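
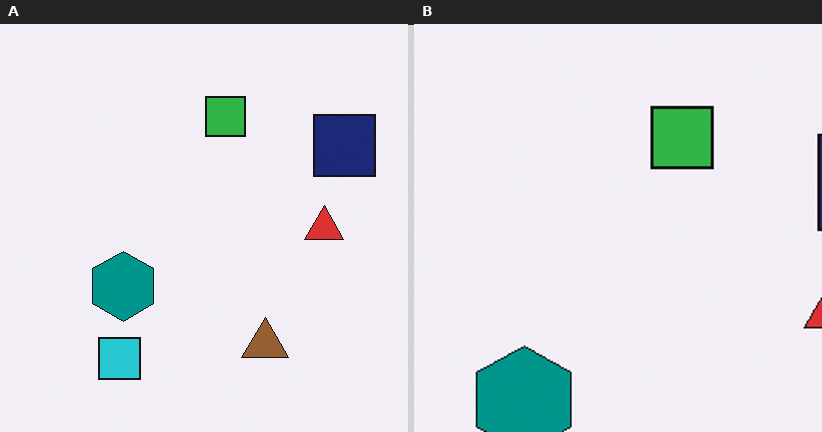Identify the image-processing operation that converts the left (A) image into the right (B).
The transformation is: cropped slightly and scaled back up.

The visible shapes are larger and the field of view is narrower; shapes near the original edges may be partly or wholly outside the frame — a crop-and-rescale.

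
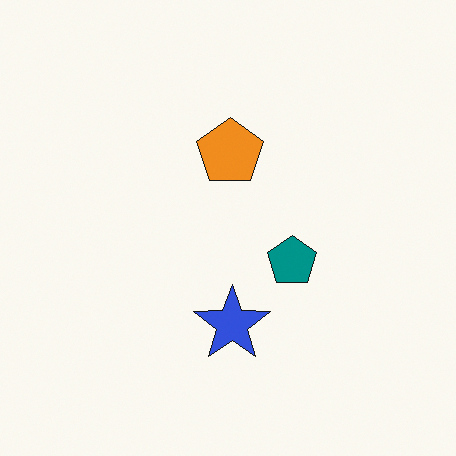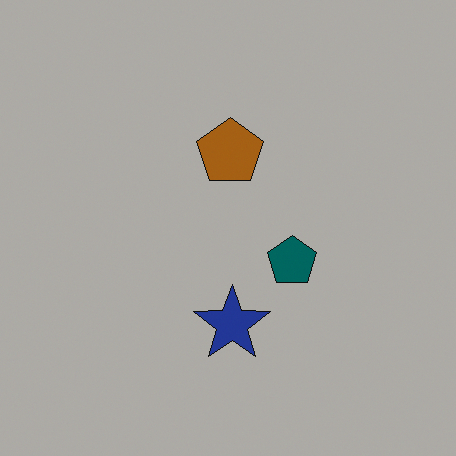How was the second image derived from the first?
The image was substantially darkened.

Every pixel — background and shapes alike — is uniformly darkened.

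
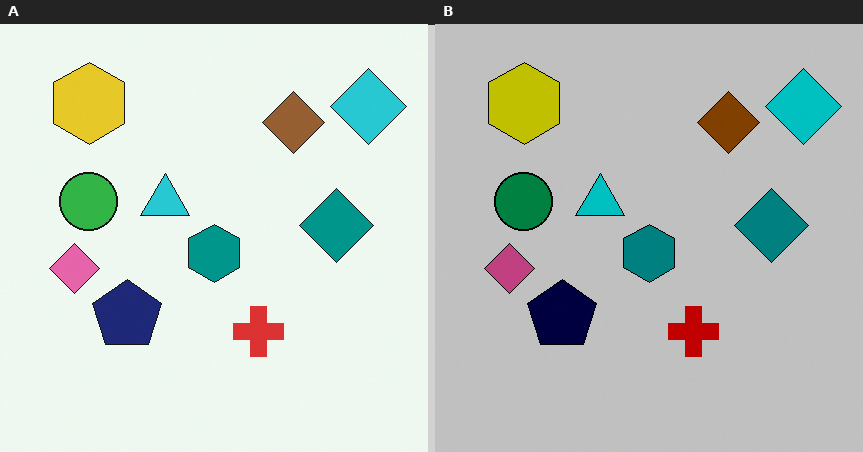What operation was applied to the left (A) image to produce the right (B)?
This is the original image aggressively posterized.

Each flat color has snapped to a coarser quantized level — most visibly, the near-white background has dropped to a flat grey.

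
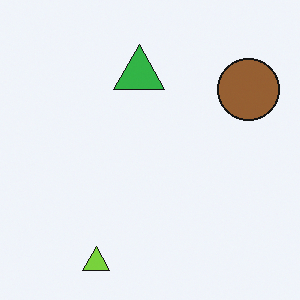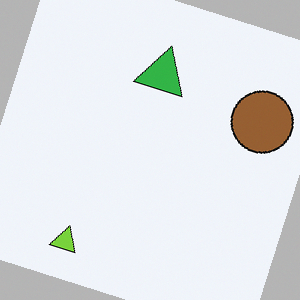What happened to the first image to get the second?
The second image is the first rotated clockwise by a clearly visible amount.

Every shape is tilted by the same angle and the image corners show triangular fill wedges — a whole-image rotation by a non-right angle.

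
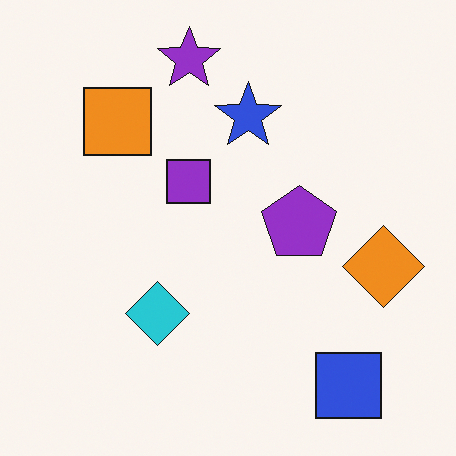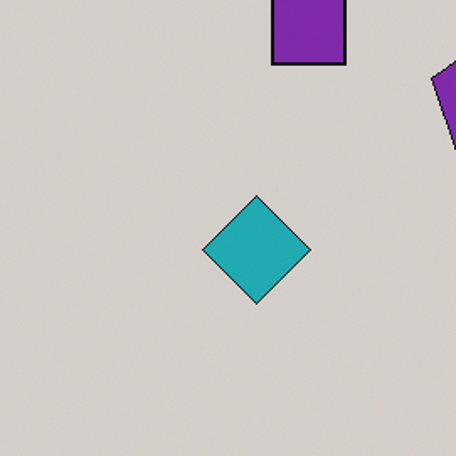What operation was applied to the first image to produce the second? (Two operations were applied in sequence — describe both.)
The second image is the first slightly darkened, then cropped to a noticeably smaller region and rescaled.

Every pixel — background and shapes alike — is uniformly darkened. The visible shapes are larger and the field of view is narrower; shapes near the original edges may be partly or wholly outside the frame — a crop-and-rescale.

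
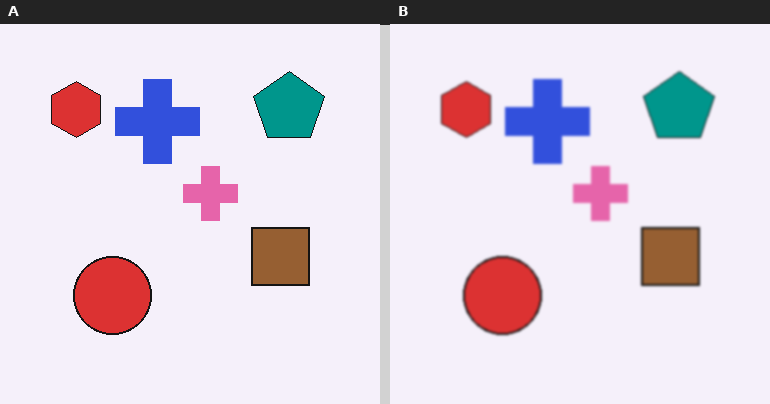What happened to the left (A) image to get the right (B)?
This is the original image lightly blurred.

Shape edges and outlines are uniformly softened across the whole image.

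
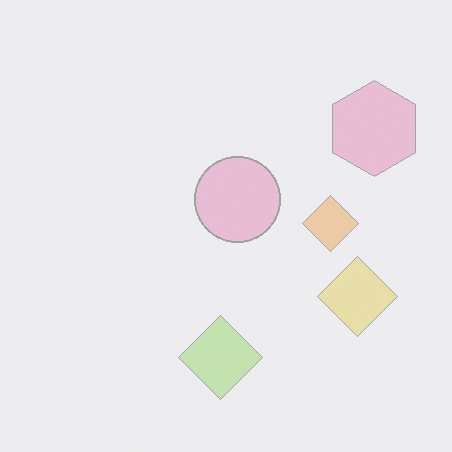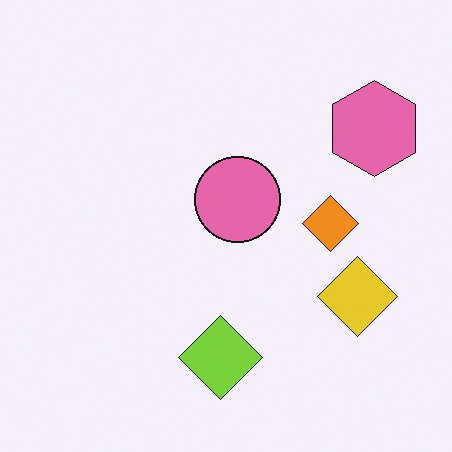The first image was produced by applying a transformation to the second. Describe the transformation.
The image was given much lower contrast.

Tones are pushed toward mid-grey across the whole image — a global contrast change.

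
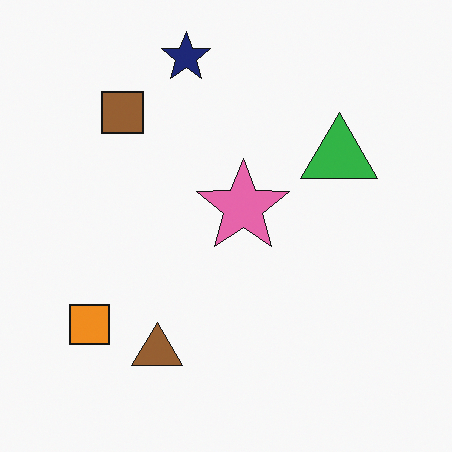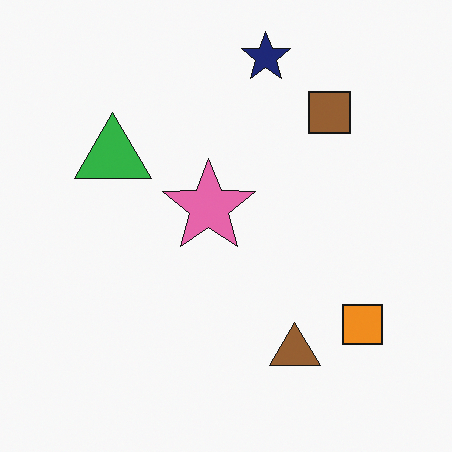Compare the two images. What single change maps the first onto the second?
It was flipped horizontally (left ↔ right).

The orange square is in the bottom-left of the first image and the bottom-right of the second — shapes on opposite sides of the vertical midline have swapped in a mirror flip.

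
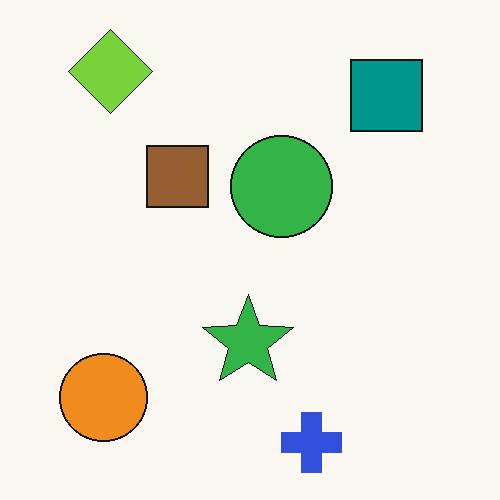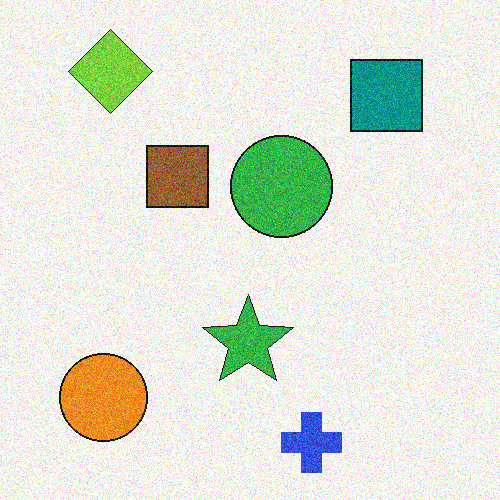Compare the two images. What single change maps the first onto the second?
It was degraded with visible gaussian noise.

Random speckle covers the whole image, including the flat background.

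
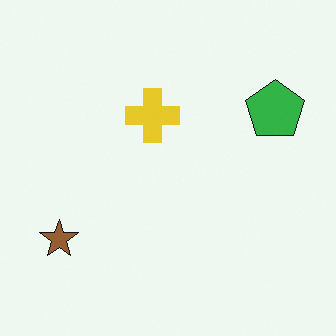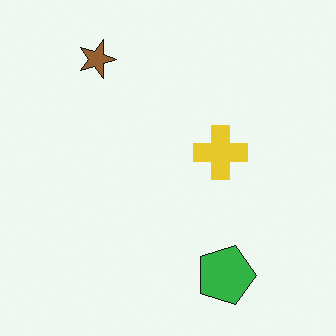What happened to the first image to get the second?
The transformation is: rotated 90° clockwise.

The brown star sits in the bottom-left of the first image and the top-left of the second — consistent with a whole-image 90° clockwise rotation.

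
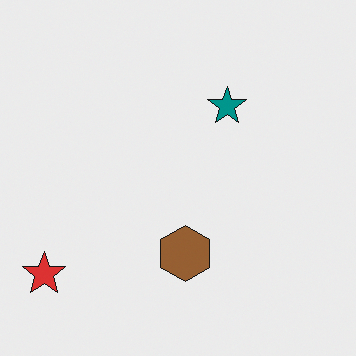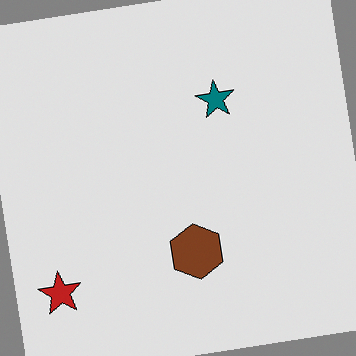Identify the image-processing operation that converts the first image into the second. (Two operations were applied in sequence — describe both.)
This is the original image posterized to a reduced palette, then rotated counter-clockwise by a small amount.

Each flat color has snapped to a coarser quantized level — most visibly, the near-white background has dropped to a flat grey. Every shape is tilted by the same angle and the image corners show triangular fill wedges — a whole-image rotation by a non-right angle.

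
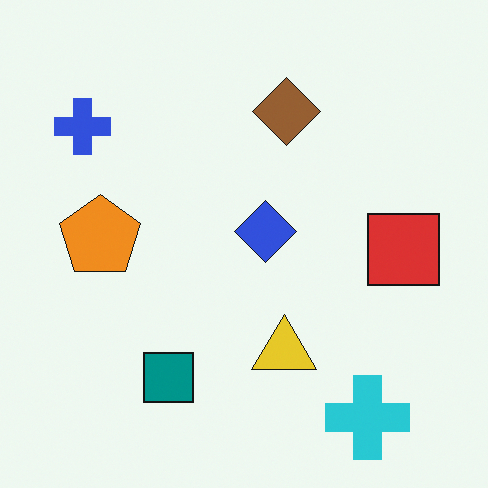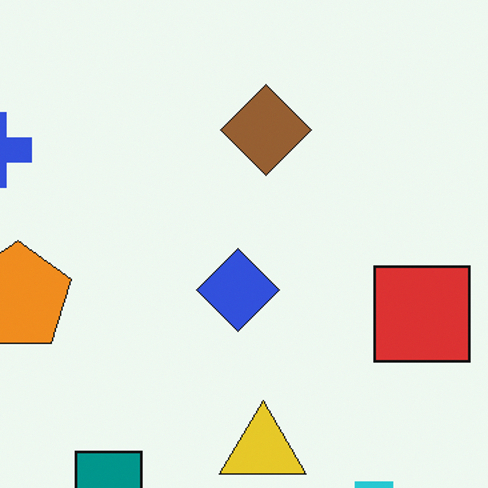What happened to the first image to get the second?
The image was cropped slightly and scaled back up.

The visible shapes are larger and the field of view is narrower; shapes near the original edges may be partly or wholly outside the frame — a crop-and-rescale.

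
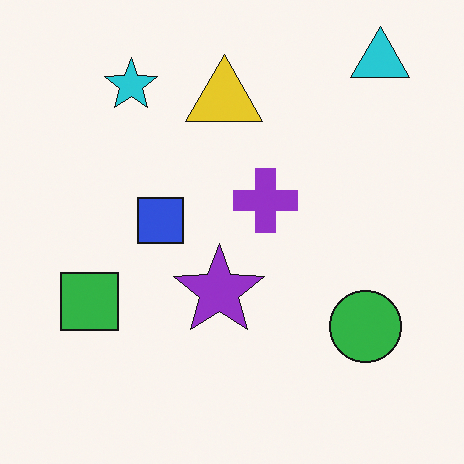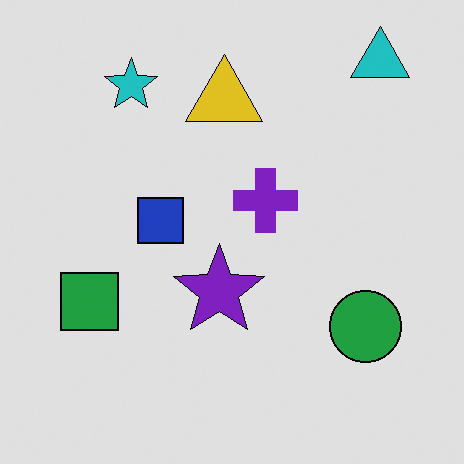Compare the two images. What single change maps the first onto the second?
The image was posterized to a reduced palette.

Each flat color has snapped to a coarser quantized level — most visibly, the near-white background has dropped to a flat grey.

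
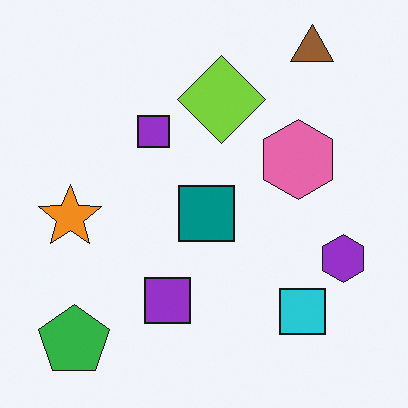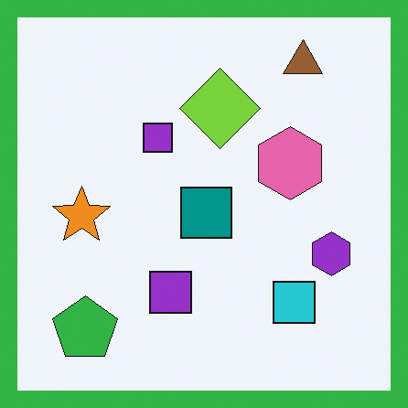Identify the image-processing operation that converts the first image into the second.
It was framed with a green border.

A solid green frame runs around the edge of the second image, with the content slightly shrunk inside it.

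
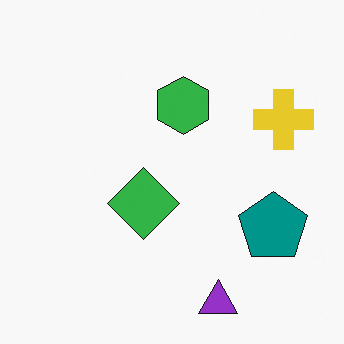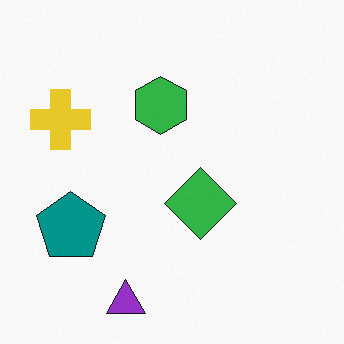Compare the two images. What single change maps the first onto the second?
The second image is the first flipped horizontally (left ↔ right).

The yellow cross is in the right of the first image and the left of the second — shapes on opposite sides of the vertical midline have swapped in a mirror flip.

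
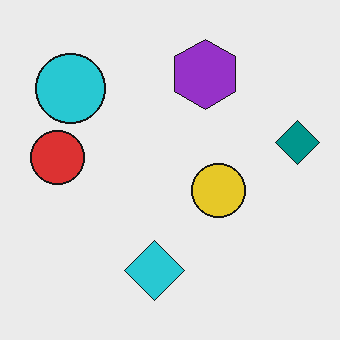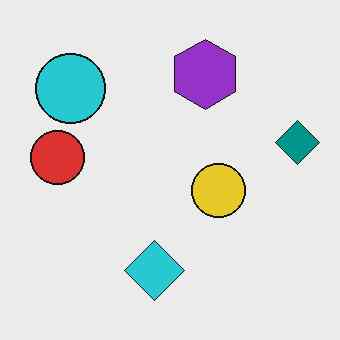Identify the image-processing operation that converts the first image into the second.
The second image is the first JPEG-compressed with visible artifacts.

Blocky 8×8 compression artifacts appear around shape edges and the flat background shows ringing — characteristic JPEG degradation.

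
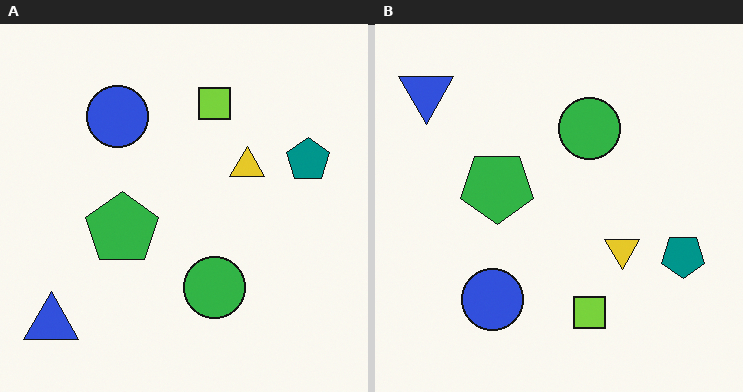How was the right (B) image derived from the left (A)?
The transformation is: flipped vertically (top ↔ bottom).

The blue triangle is in the bottom-left of the left (A) image and the top-left of the right (B) — shapes on opposite sides of the horizontal midline have swapped in a mirror flip.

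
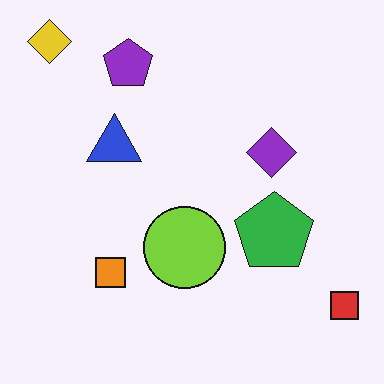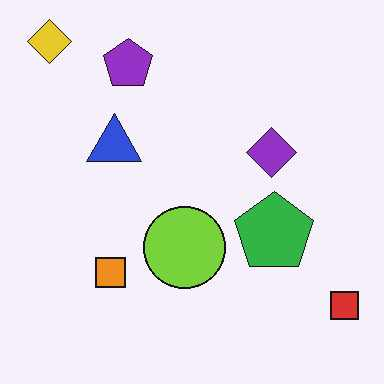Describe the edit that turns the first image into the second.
It was given moderate JPEG compression.

Blocky 8×8 compression artifacts appear around shape edges and the flat background shows ringing — characteristic JPEG degradation.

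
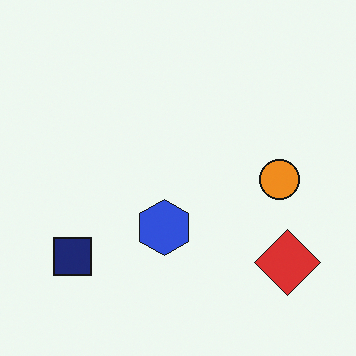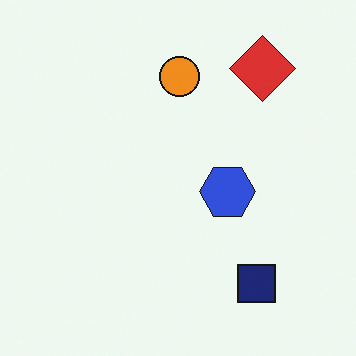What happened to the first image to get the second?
The second image is the first rotated 90° counter-clockwise.

The red diamond sits in the bottom-right of the first image and the top-right of the second — consistent with a whole-image 90° counter-clockwise rotation.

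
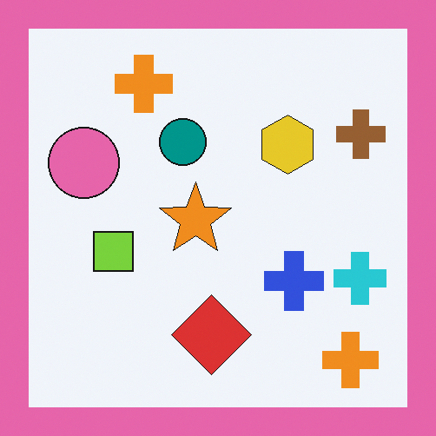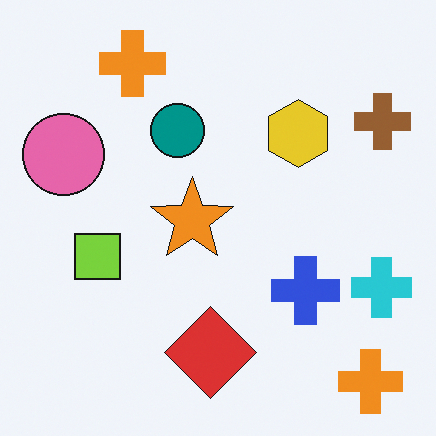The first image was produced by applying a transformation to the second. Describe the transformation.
It was framed with a pink border.

A solid pink frame runs around the edge of the first image, with the content slightly shrunk inside it.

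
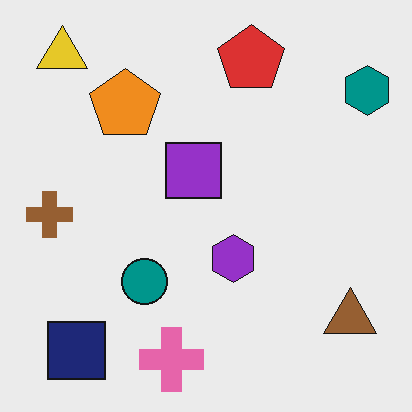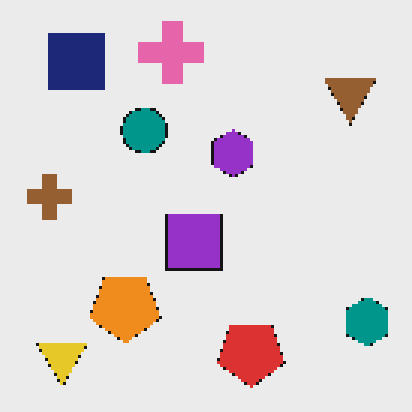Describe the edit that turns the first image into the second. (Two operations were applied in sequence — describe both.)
It was mildly pixelated, then flipped vertically (top ↔ bottom).

Shapes are reduced to large square blocks; fine edges and outlines are lost — a downscale-then-upscale (mosaic) effect. The pink cross is in the bottom of the first image and the top of the second — shapes on opposite sides of the horizontal midline have swapped in a mirror flip.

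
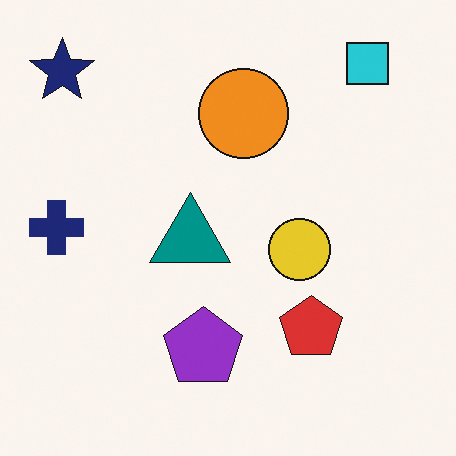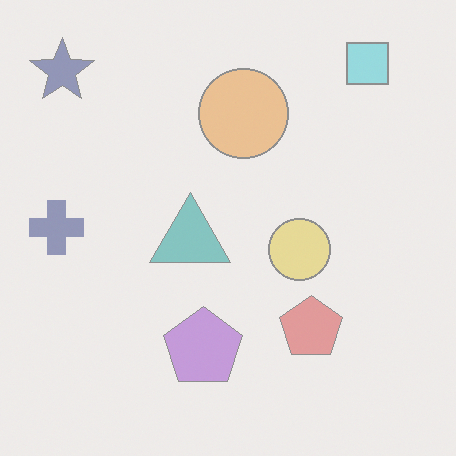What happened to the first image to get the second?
The image was washed out (contrast reduced).

Tones are pushed toward mid-grey across the whole image — a global contrast change.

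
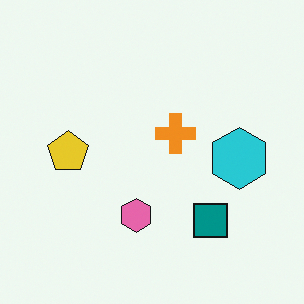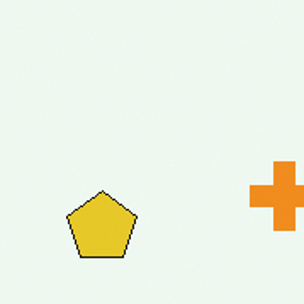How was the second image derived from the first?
The image was cropped to a noticeably smaller region and rescaled.

The visible shapes are larger and the field of view is narrower; shapes near the original edges may be partly or wholly outside the frame — a crop-and-rescale.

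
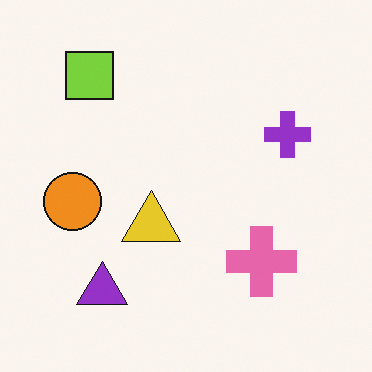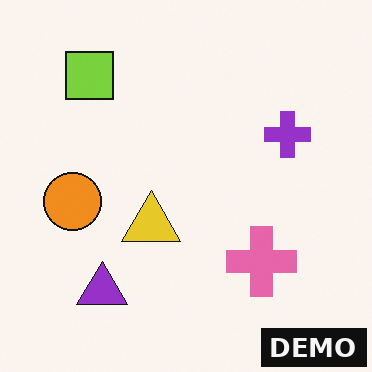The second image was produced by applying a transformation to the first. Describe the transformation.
It was watermarked with the text "DEMO" in the lower-right corner.

A dark label reading "DEMO" appears in the lower-right corner.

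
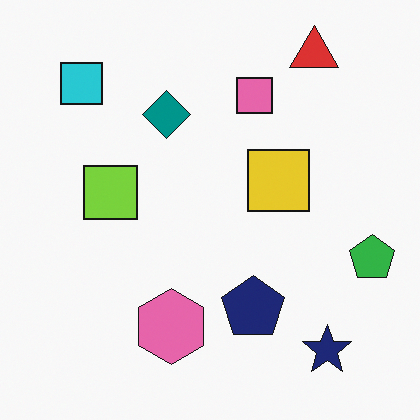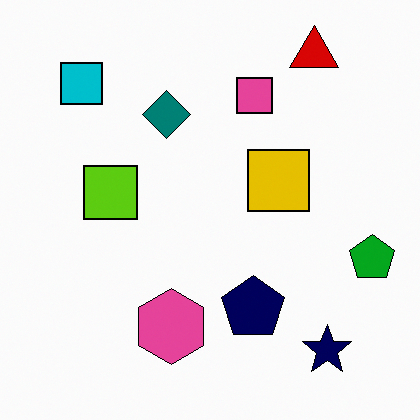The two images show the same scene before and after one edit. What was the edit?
The second image is the first given slightly increased contrast.

Tones are pushed away from mid-grey across the whole image — a global contrast change.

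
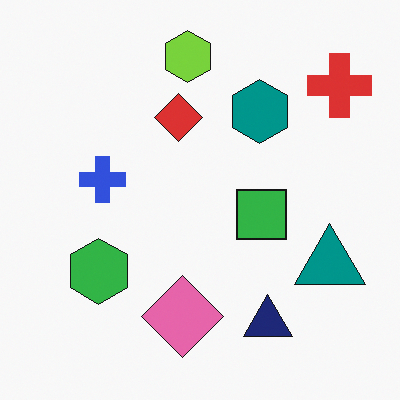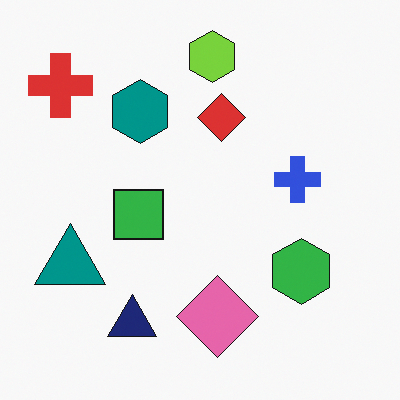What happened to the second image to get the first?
The transformation is: flipped horizontally (left ↔ right).

The red cross is in the top-left of the second image and the top-right of the first — shapes on opposite sides of the vertical midline have swapped in a mirror flip.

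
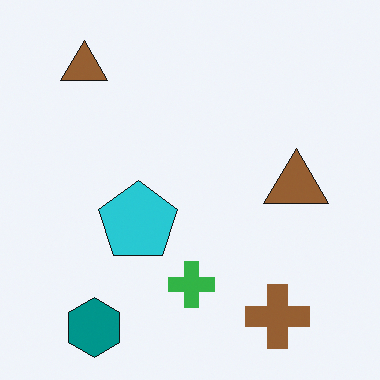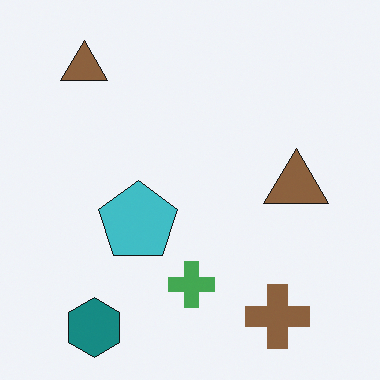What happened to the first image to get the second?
The second image is the first slightly desaturated.

All colors are more muted and greyish — a global saturation change.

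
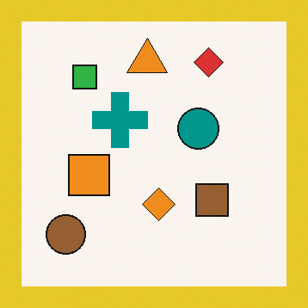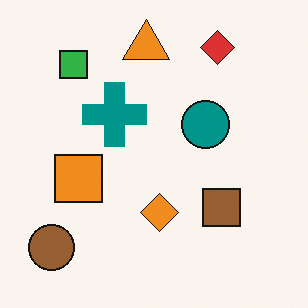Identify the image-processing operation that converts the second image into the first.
It was framed with a yellow border.

A solid yellow frame runs around the edge of the first image, with the content slightly shrunk inside it.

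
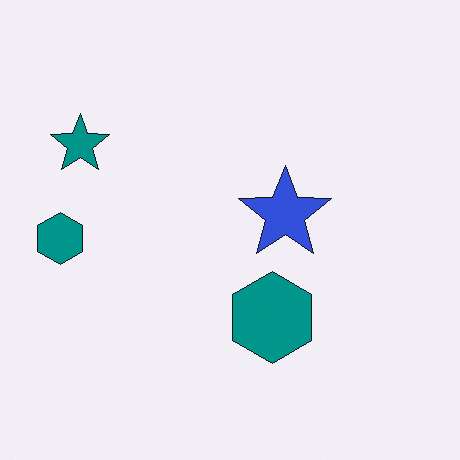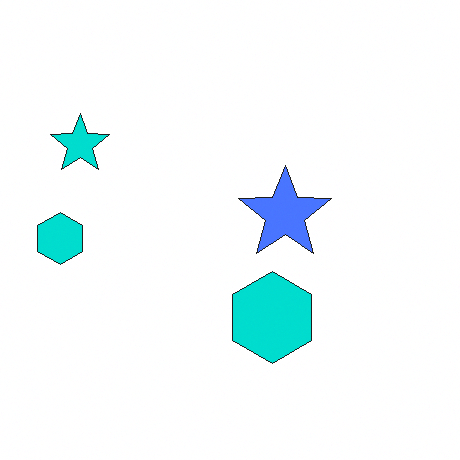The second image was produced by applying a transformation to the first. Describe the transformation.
The transformation is: substantially brightened.

Every pixel — background and shapes alike — is uniformly brightened.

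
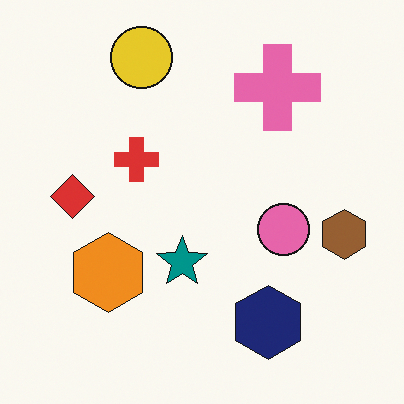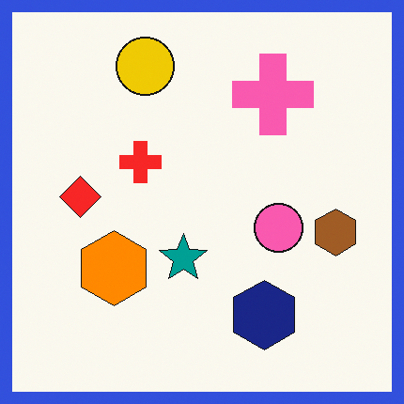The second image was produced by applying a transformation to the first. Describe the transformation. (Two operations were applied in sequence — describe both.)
The image was slightly oversaturated, then framed with a blue border.

All colors are more vivid — a global saturation change. A solid blue frame runs around the edge of the second image, with the content slightly shrunk inside it.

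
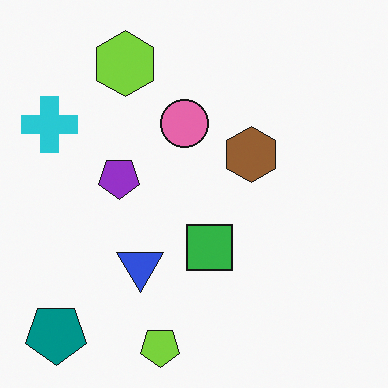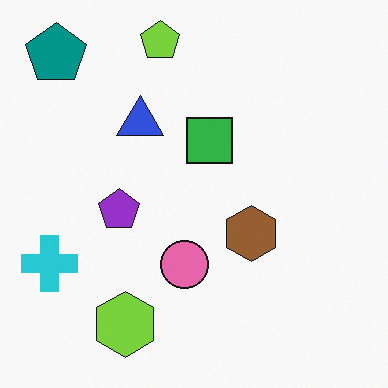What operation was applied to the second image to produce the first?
The first image is the second flipped vertically (top ↔ bottom).

The lime pentagon is in the top of the second image and the bottom of the first — shapes on opposite sides of the horizontal midline have swapped in a mirror flip.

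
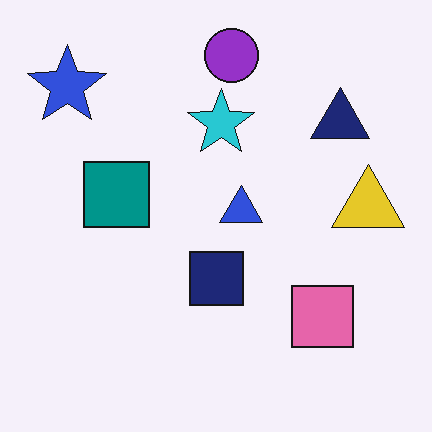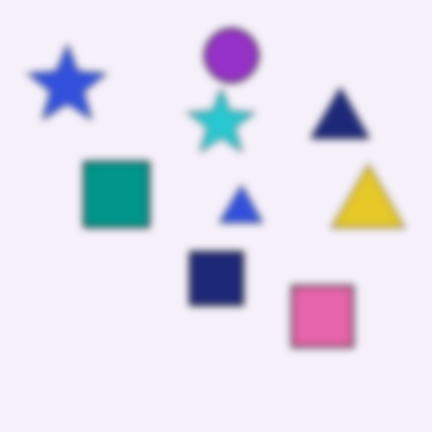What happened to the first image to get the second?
The second image is the first moderately blurred.

Shape edges and outlines are uniformly softened across the whole image.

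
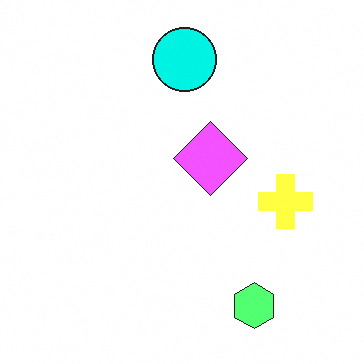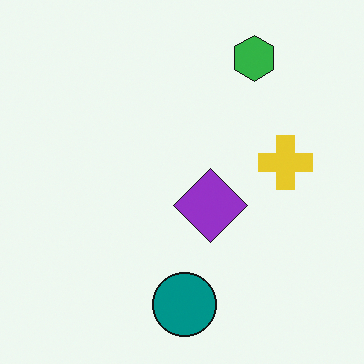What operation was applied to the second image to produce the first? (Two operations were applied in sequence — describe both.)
The transformation is: brightened a lot, then flipped vertically (top ↔ bottom).

Every pixel — background and shapes alike — is uniformly brightened. The green hexagon is in the top-right of the second image and the bottom-right of the first — shapes on opposite sides of the horizontal midline have swapped in a mirror flip.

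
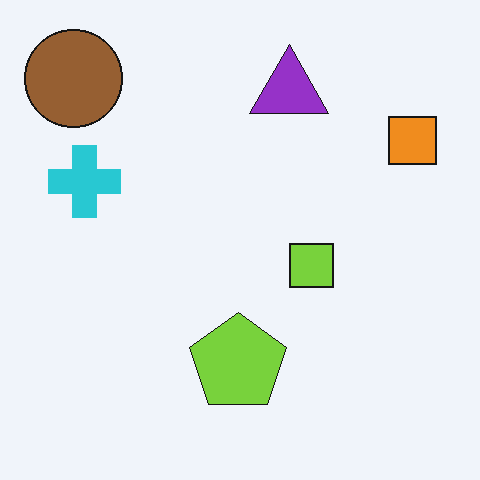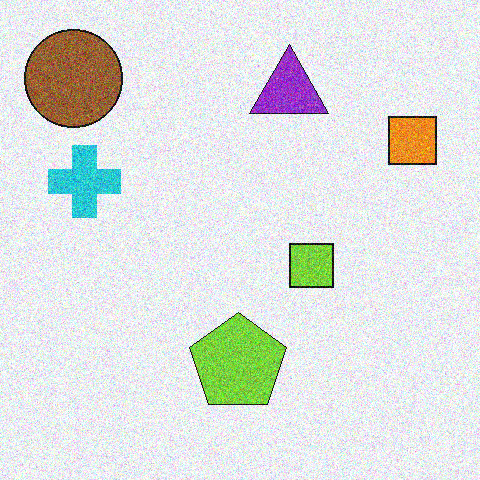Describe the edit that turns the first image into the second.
The image was degraded with strong gaussian noise.

Random speckle covers the whole image, including the flat background.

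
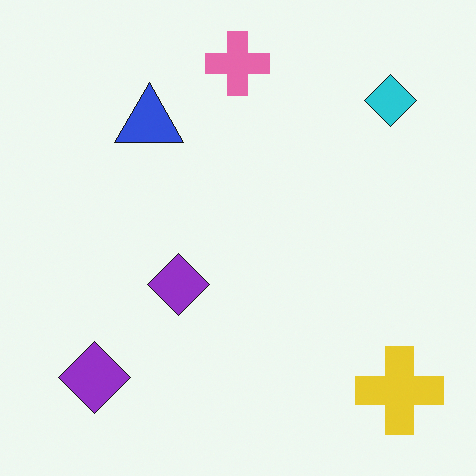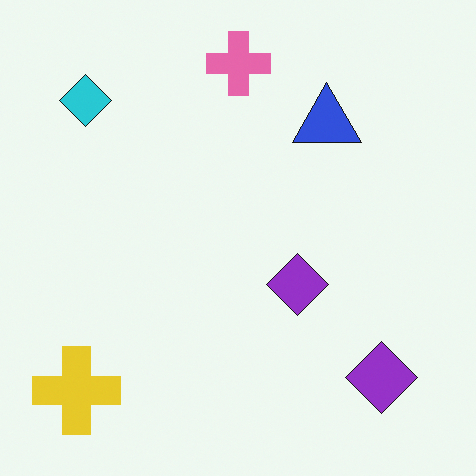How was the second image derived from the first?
The image was flipped horizontally (left ↔ right).

The yellow cross is in the bottom-right of the first image and the bottom-left of the second — shapes on opposite sides of the vertical midline have swapped in a mirror flip.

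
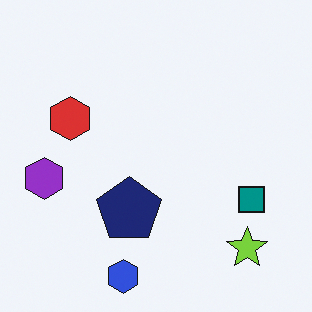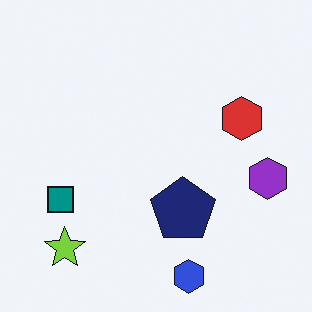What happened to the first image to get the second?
The image was flipped horizontally (left ↔ right).

The purple hexagon is in the left of the first image and the right of the second — shapes on opposite sides of the vertical midline have swapped in a mirror flip.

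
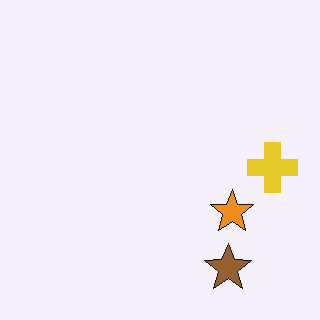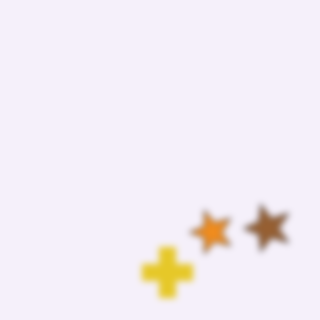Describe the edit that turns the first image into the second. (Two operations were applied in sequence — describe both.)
The image was transposed (reflected across the top-left ↔ bottom-right diagonal), then moderately blurred.

Shapes have swapped their row and column positions — what was in the top-right is now in the bottom-left — a diagonal reflection. Shape edges and outlines are uniformly softened across the whole image.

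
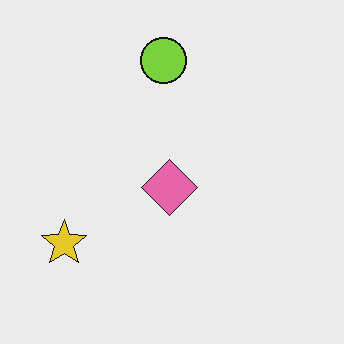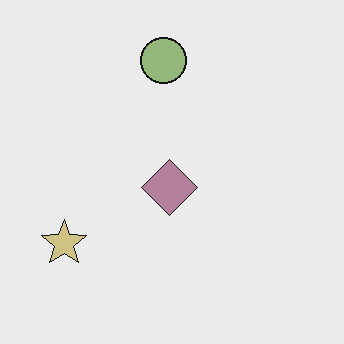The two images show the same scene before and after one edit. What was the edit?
The image was heavily desaturated.

All colors are more muted and greyish — a global saturation change.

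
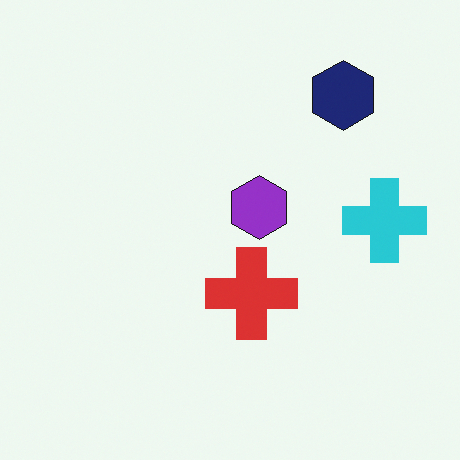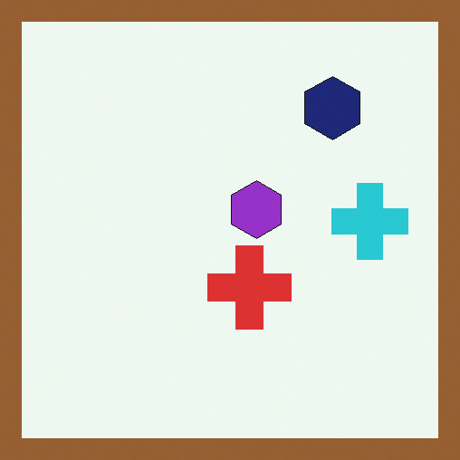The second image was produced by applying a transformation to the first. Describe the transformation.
It was framed with a brown border.

A solid brown frame runs around the edge of the second image, with the content slightly shrunk inside it.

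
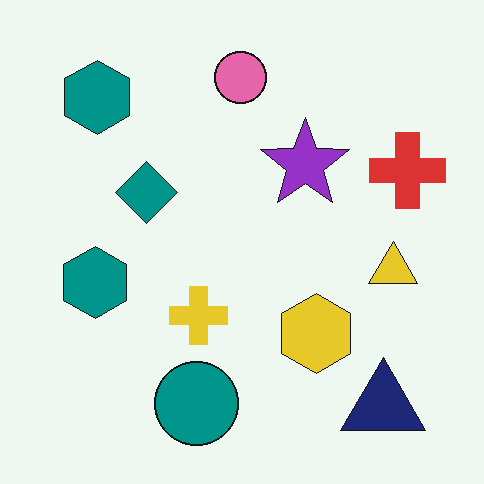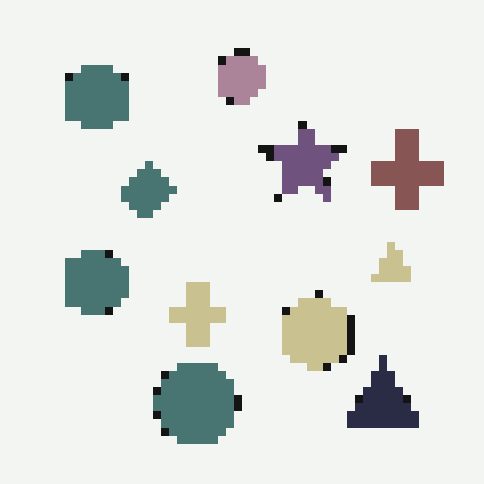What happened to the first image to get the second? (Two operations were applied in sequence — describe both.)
This is the original image heavily desaturated, then moderately pixelated.

All colors are more muted and greyish — a global saturation change. Shapes are reduced to large square blocks; fine edges and outlines are lost — a downscale-then-upscale (mosaic) effect.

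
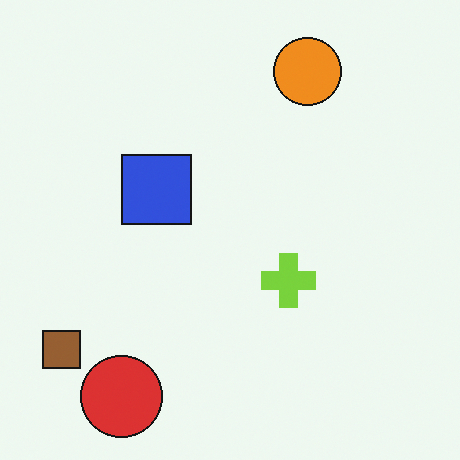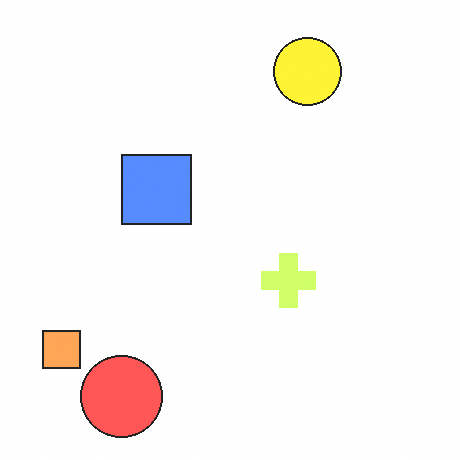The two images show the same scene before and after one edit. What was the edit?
The transformation is: brightened a lot.

Every pixel — background and shapes alike — is uniformly brightened.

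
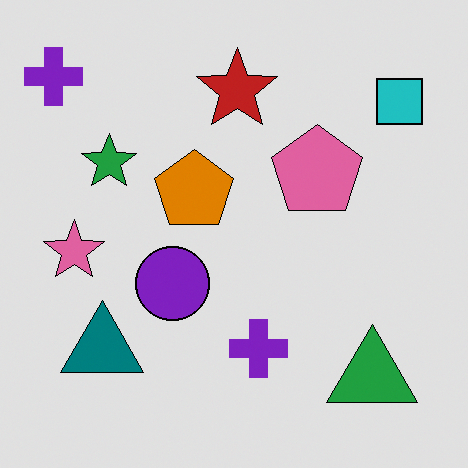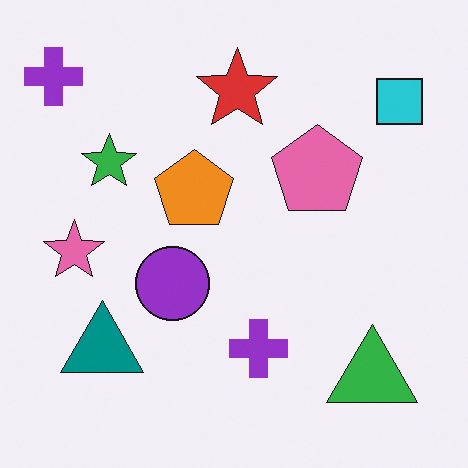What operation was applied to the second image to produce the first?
Moderately posterized.

Each flat color has snapped to a coarser quantized level — most visibly, the near-white background has dropped to a flat grey.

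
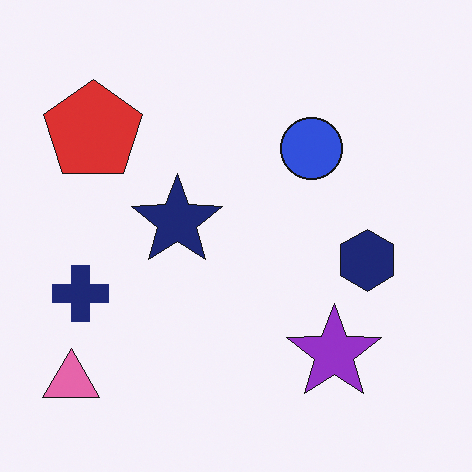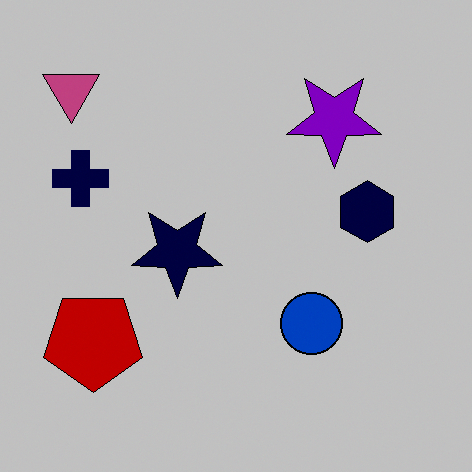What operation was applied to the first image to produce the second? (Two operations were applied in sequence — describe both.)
The image was flipped vertically (top ↔ bottom), then aggressively posterized.

The pink triangle is in the bottom-left of the first image and the top-left of the second — shapes on opposite sides of the horizontal midline have swapped in a mirror flip. Each flat color has snapped to a coarser quantized level — most visibly, the near-white background has dropped to a flat grey.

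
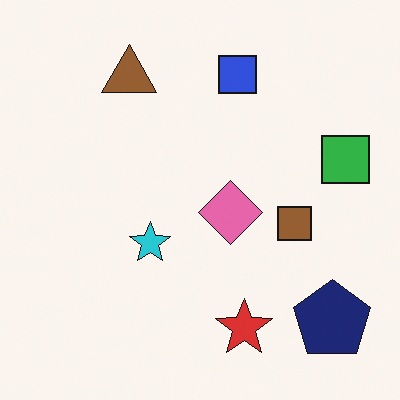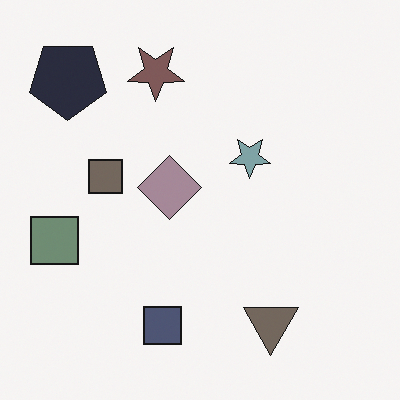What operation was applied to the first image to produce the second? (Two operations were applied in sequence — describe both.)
The transformation is: rotated 180°, then made much more muted (saturation change).

The navy pentagon sits in the bottom-right of the first image and the top-left of the second — consistent with a whole-image 180° rotation. All colors are more muted and greyish — a global saturation change.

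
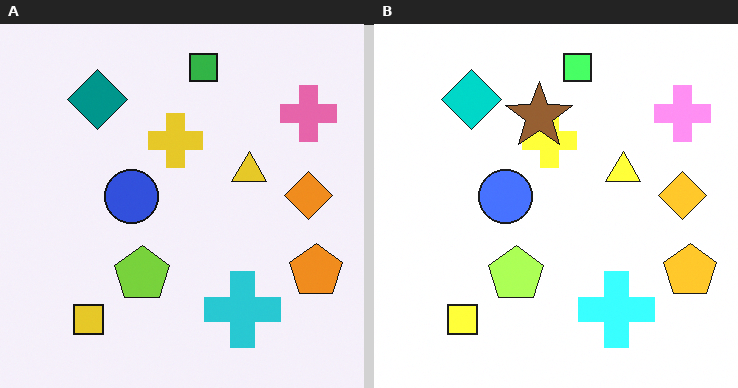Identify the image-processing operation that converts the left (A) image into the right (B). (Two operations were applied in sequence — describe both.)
The image was noticeably brightened, then overlaid with an additional brown star.

Every pixel — background and shapes alike — is uniformly brightened. A brown star appears in the right (B) image that is absent from the left (A).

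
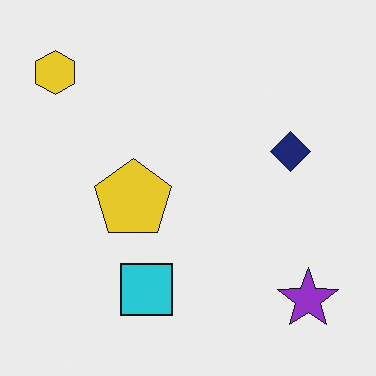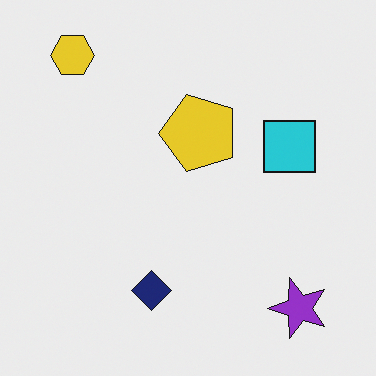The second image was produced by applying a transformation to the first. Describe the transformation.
It was transposed (reflected across the top-left ↔ bottom-right diagonal).

Shapes have swapped their row and column positions — what was in the top-right is now in the bottom-left — a diagonal reflection.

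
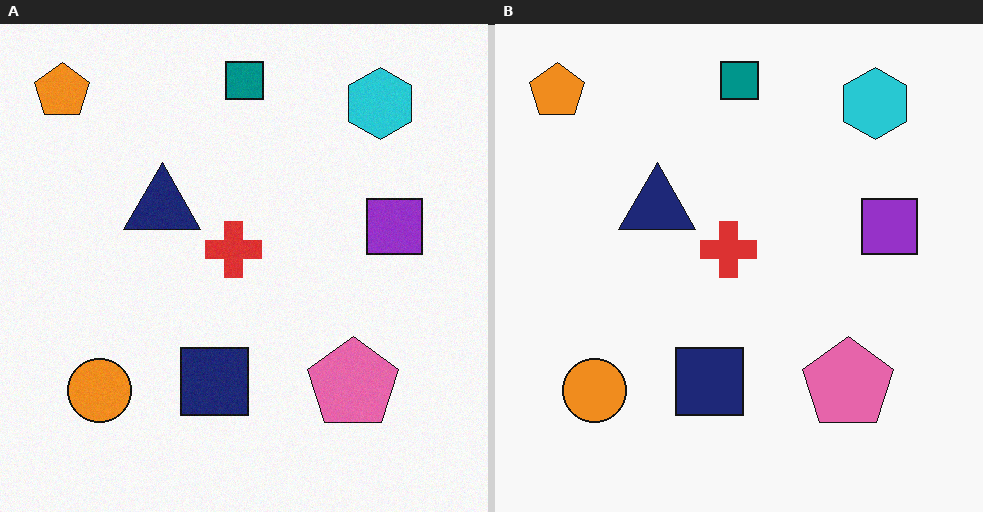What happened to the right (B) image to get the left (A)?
This is the original image degraded with a light layer of grain.

Random speckle covers the whole image, including the flat background.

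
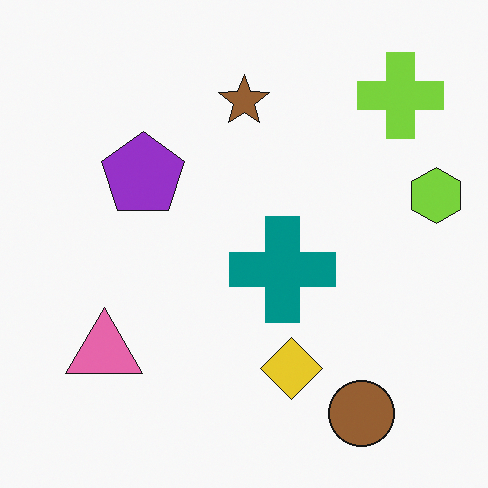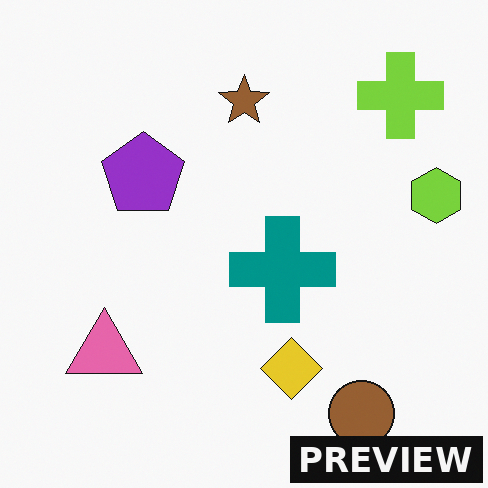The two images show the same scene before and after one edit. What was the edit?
The image was watermarked with the text "PREVIEW" in the lower-right corner.

A dark label reading "PREVIEW" appears in the lower-right corner.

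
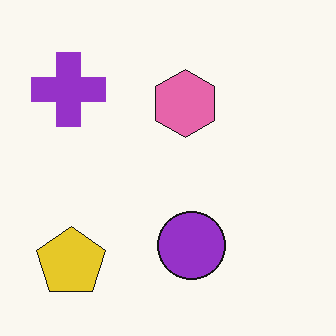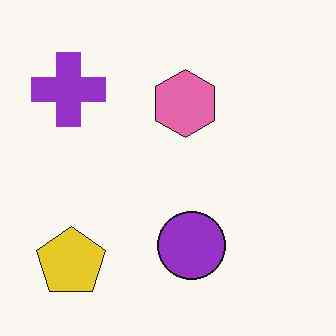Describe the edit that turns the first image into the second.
The second image is the first JPEG-compressed with visible artifacts.

Blocky 8×8 compression artifacts appear around shape edges and the flat background shows ringing — characteristic JPEG degradation.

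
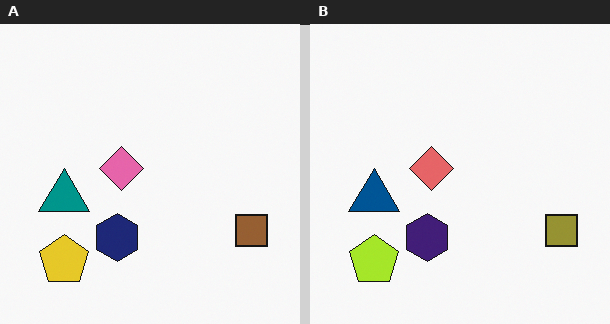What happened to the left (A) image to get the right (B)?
Hue-shifted slightly.

Every shape's color has rotated by the same amount around the hue wheel — a uniform hue shift.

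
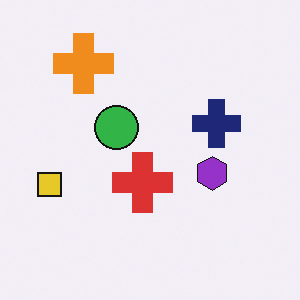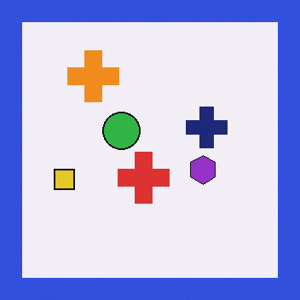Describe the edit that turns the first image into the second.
It was framed with a blue border.

A solid blue frame runs around the edge of the second image, with the content slightly shrunk inside it.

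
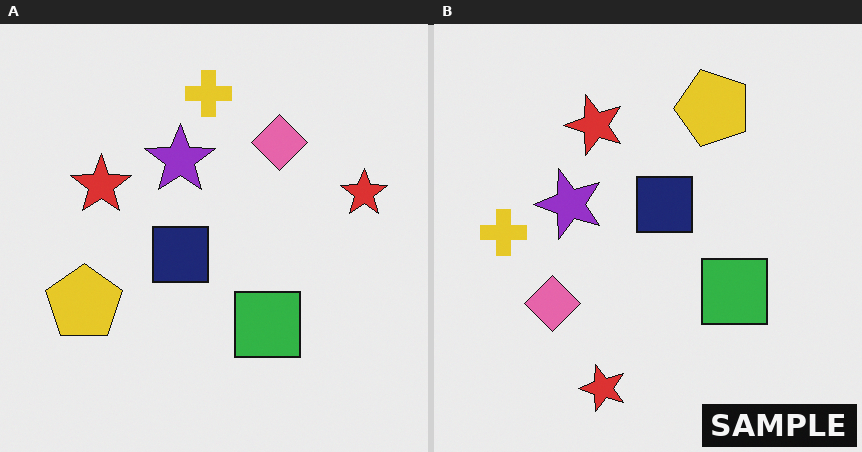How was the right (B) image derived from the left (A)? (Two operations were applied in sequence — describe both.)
Transposed (reflected across the top-left ↔ bottom-right diagonal), then watermarked with the text "SAMPLE" in the lower-right corner.

Shapes have swapped their row and column positions — what was in the top-right is now in the bottom-left — a diagonal reflection. A dark label reading "SAMPLE" appears in the lower-right corner.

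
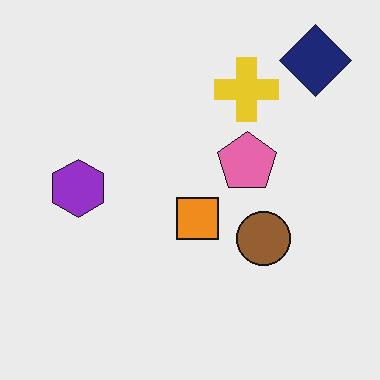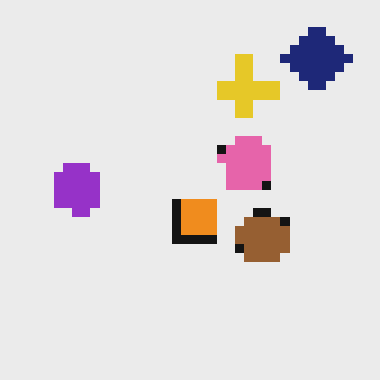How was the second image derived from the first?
It was heavily pixelated into large blocks.

Shapes are reduced to large square blocks; fine edges and outlines are lost — a downscale-then-upscale (mosaic) effect.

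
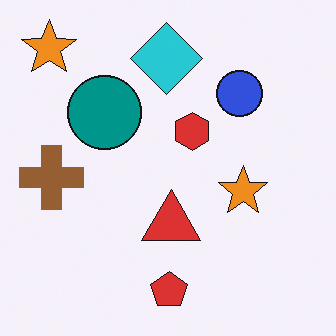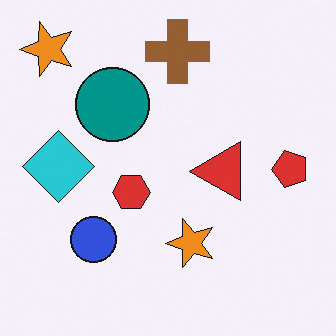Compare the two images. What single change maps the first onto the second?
It was transposed (reflected across the top-left ↔ bottom-right diagonal).

Shapes have swapped their row and column positions — what was in the top-right is now in the bottom-left — a diagonal reflection.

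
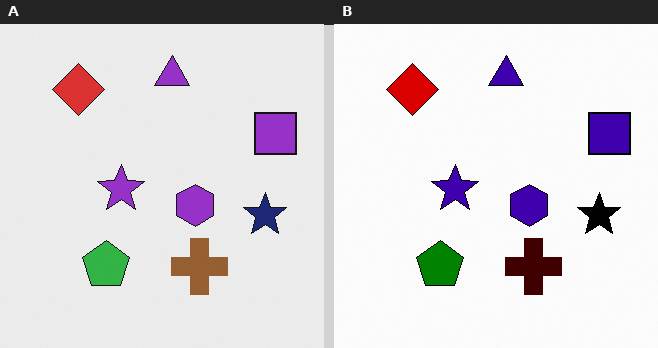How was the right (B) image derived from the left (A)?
This is the original image given much higher contrast.

Tones are pushed away from mid-grey across the whole image — a global contrast change.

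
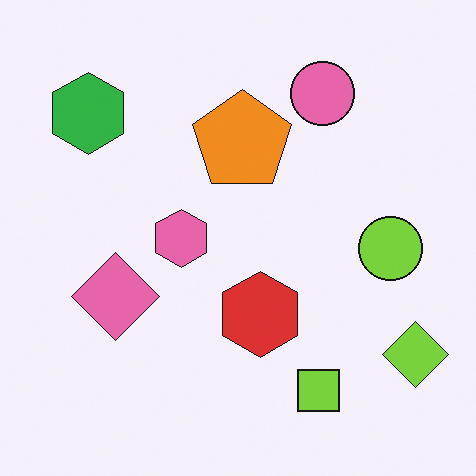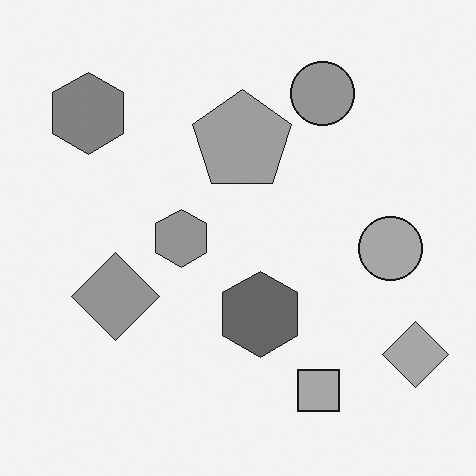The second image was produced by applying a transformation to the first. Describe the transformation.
Converted to grayscale.

All color is removed — every shape is now a shade of grey.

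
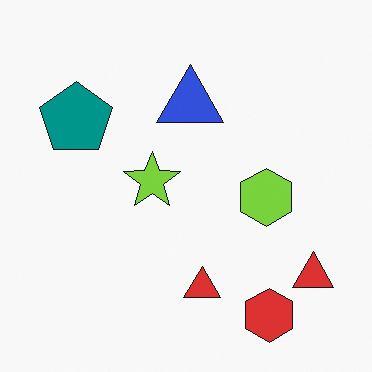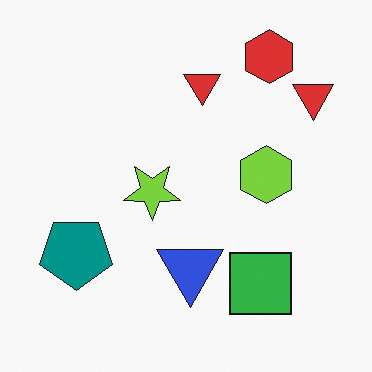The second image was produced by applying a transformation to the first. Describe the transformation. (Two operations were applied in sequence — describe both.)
The second image is the first flipped vertically (top ↔ bottom), then overlaid with an additional green square.

The red hexagon is in the bottom-right of the first image and the top-right of the second — shapes on opposite sides of the horizontal midline have swapped in a mirror flip. A green square appears in the second image that is absent from the first.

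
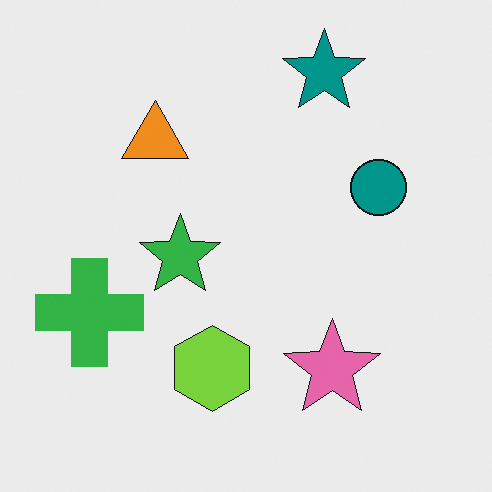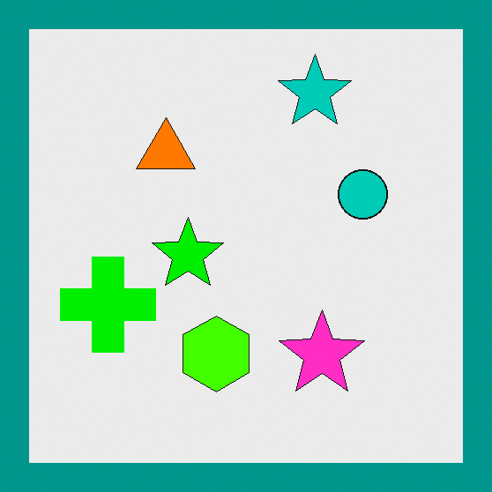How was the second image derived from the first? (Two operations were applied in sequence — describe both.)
It was heavily oversaturated, then framed with a teal border.

All colors are more vivid — a global saturation change. A solid teal frame runs around the edge of the second image, with the content slightly shrunk inside it.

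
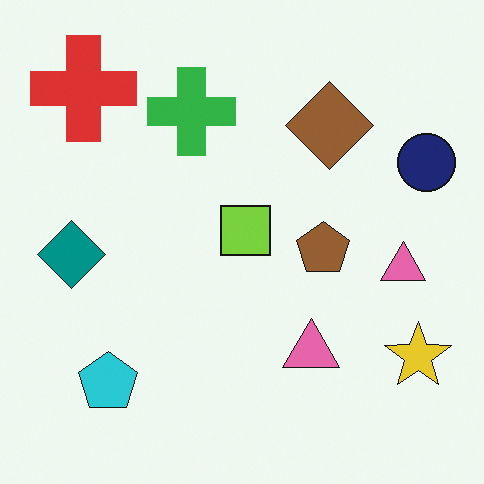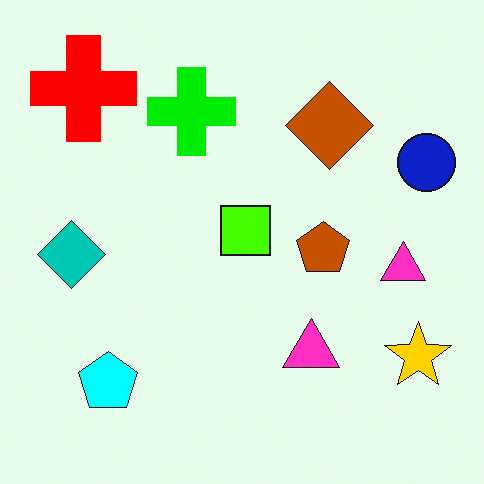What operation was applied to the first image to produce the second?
The second image is the first heavily oversaturated.

All colors are more vivid — a global saturation change.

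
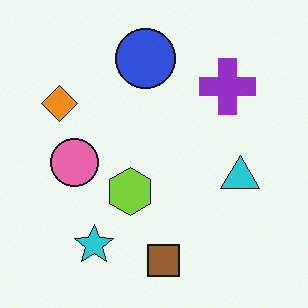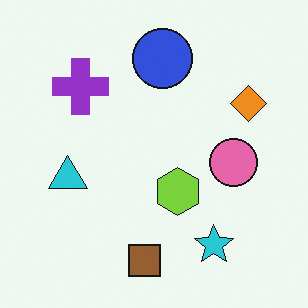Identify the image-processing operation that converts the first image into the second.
This is the original image flipped horizontally (left ↔ right).

The orange diamond is in the left of the first image and the right of the second — shapes on opposite sides of the vertical midline have swapped in a mirror flip.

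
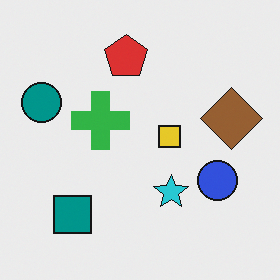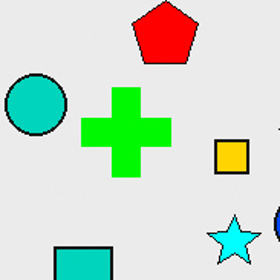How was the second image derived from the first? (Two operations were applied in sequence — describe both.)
Made much more vivid (saturation change), then cropped slightly and scaled back up.

All colors are more vivid — a global saturation change. The visible shapes are larger and the field of view is narrower; shapes near the original edges may be partly or wholly outside the frame — a crop-and-rescale.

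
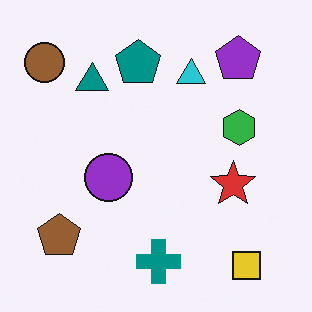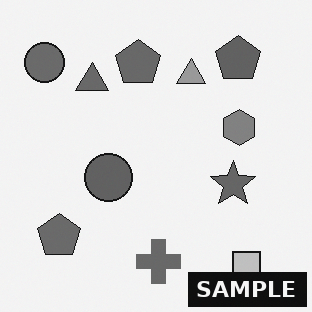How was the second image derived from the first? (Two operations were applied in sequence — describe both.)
Converted to grayscale, then watermarked with the text "SAMPLE" in the lower-right corner.

All color is removed — every shape is now a shade of grey. A dark label reading "SAMPLE" appears in the lower-right corner.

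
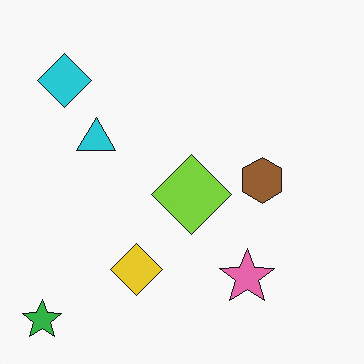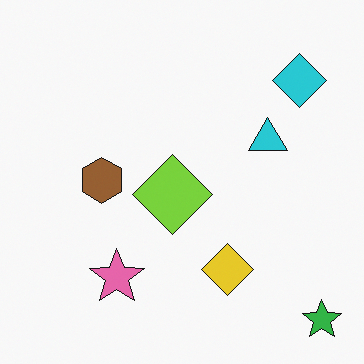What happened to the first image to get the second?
It was flipped horizontally (left ↔ right).

The green star is in the bottom-left of the first image and the bottom-right of the second — shapes on opposite sides of the vertical midline have swapped in a mirror flip.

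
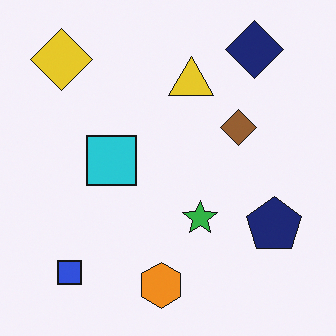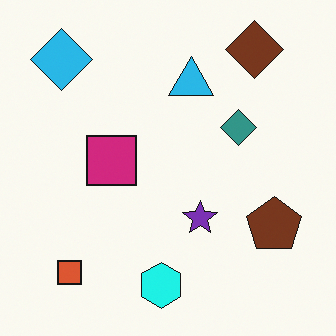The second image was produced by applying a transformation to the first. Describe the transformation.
The second image is the first hue-shifted noticeably.

Every shape's color has rotated by the same amount around the hue wheel — a uniform hue shift.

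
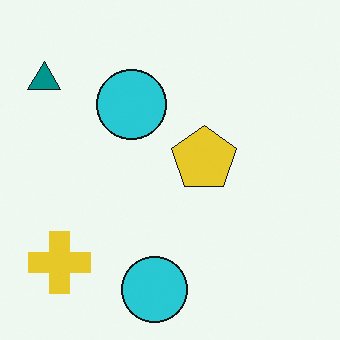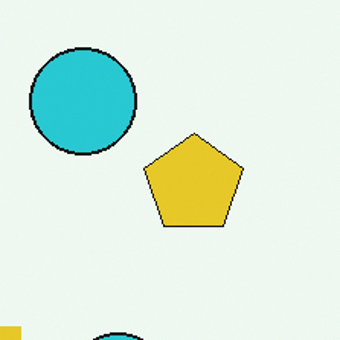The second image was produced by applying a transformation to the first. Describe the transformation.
It was cropped to a modestly smaller region and rescaled.

The visible shapes are larger and the field of view is narrower; shapes near the original edges may be partly or wholly outside the frame — a crop-and-rescale.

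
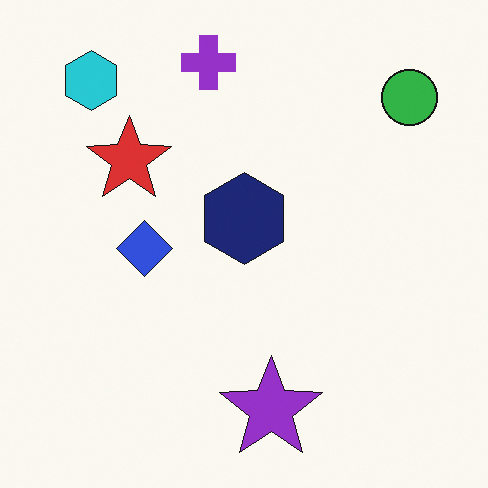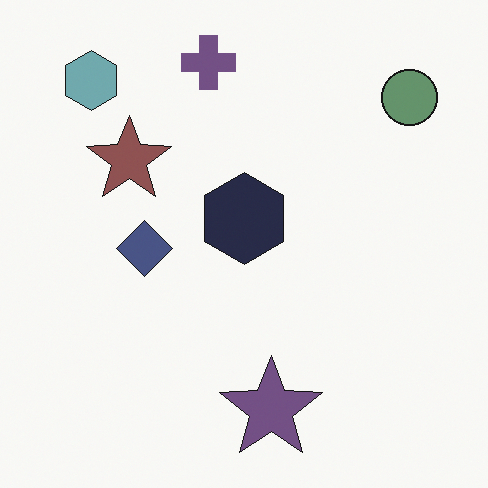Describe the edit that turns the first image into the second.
It was made much more muted (saturation change).

All colors are more muted and greyish — a global saturation change.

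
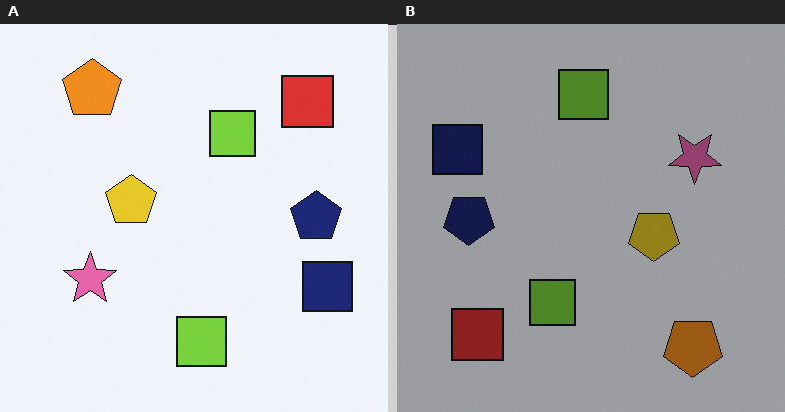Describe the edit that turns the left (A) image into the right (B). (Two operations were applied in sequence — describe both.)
The transformation is: substantially darkened, then rotated 180°.

Every pixel — background and shapes alike — is uniformly darkened. The orange pentagon sits in the top-left of the left (A) image and the bottom-right of the right (B) — consistent with a whole-image 180° rotation.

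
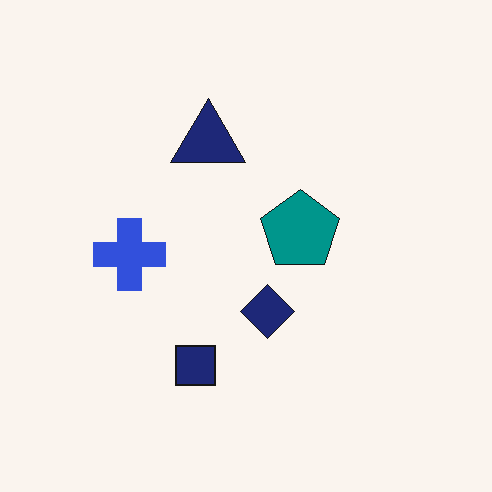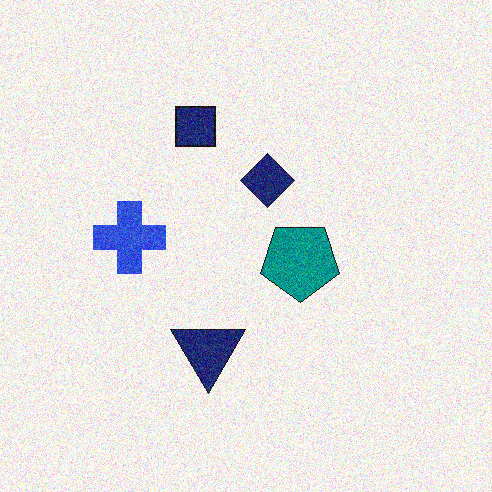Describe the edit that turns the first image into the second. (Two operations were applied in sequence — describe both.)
It was flipped vertically (top ↔ bottom), then degraded with moderate additive noise.

The navy square is in the bottom of the first image and the top of the second — shapes on opposite sides of the horizontal midline have swapped in a mirror flip. Random speckle covers the whole image, including the flat background.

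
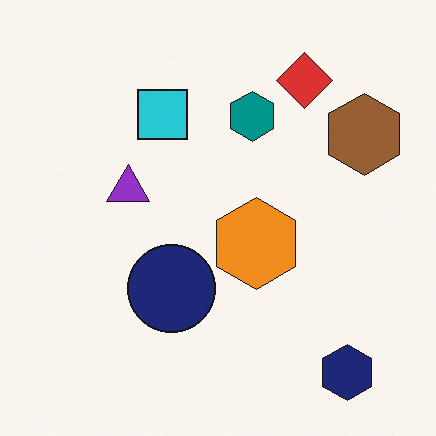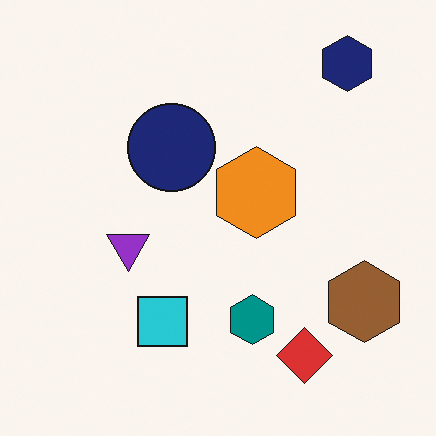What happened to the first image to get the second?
This is the original image flipped vertically (top ↔ bottom).

The navy hexagon is in the bottom-right of the first image and the top-right of the second — shapes on opposite sides of the horizontal midline have swapped in a mirror flip.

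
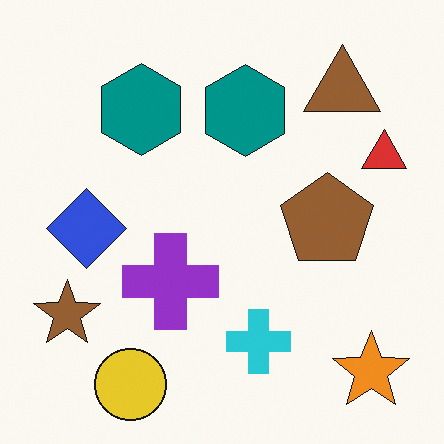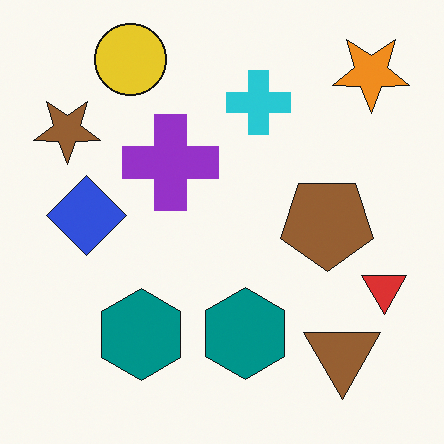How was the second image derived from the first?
This is the original image flipped vertically (top ↔ bottom).

The yellow circle is in the bottom-left of the first image and the top-left of the second — shapes on opposite sides of the horizontal midline have swapped in a mirror flip.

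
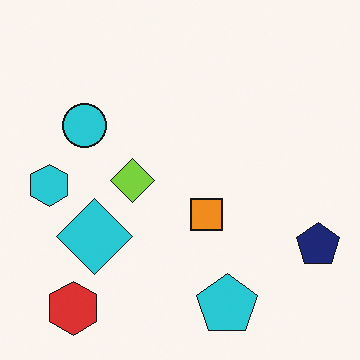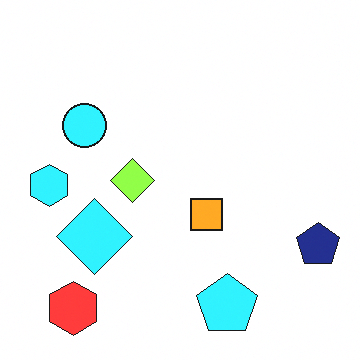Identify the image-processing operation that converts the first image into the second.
The transformation is: brightened a little.

Every pixel — background and shapes alike — is uniformly brightened.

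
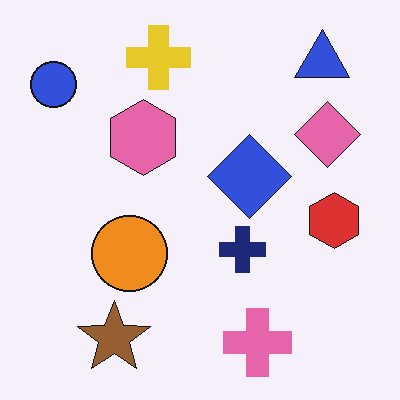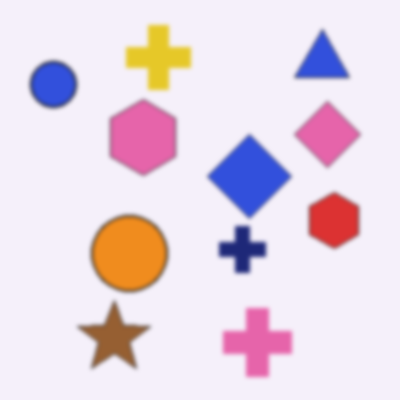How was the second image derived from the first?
Given a subtle gaussian blur.

Shape edges and outlines are uniformly softened across the whole image.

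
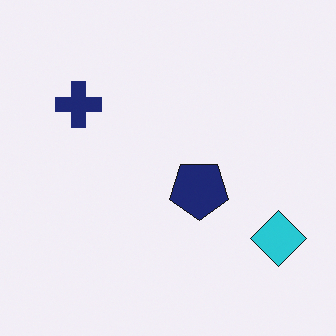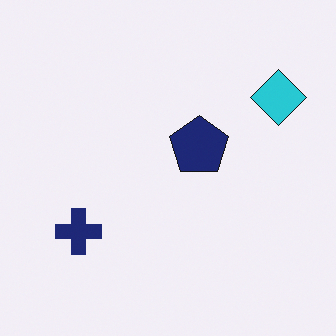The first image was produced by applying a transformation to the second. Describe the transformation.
Flipped vertically (top ↔ bottom).

The cyan diamond is in the top-right of the second image and the bottom-right of the first — shapes on opposite sides of the horizontal midline have swapped in a mirror flip.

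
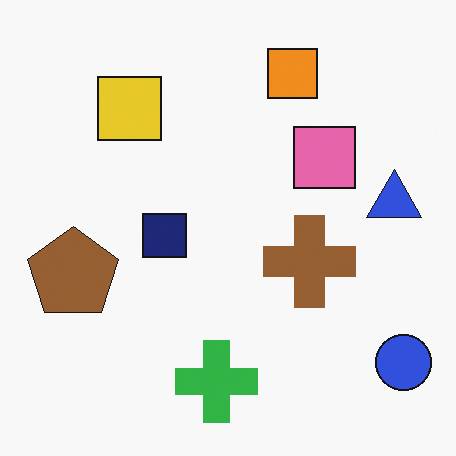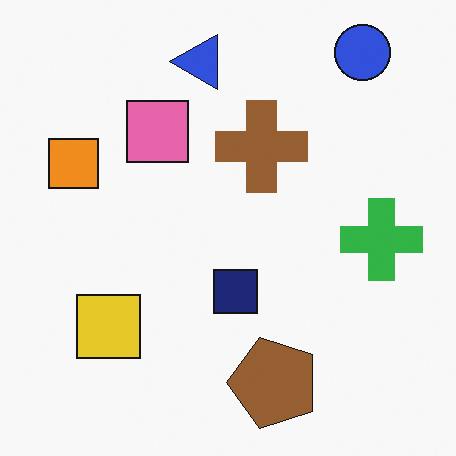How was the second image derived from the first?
Rotated 90° counter-clockwise.

The blue circle sits in the bottom-right of the first image and the top-right of the second — consistent with a whole-image 90° counter-clockwise rotation.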